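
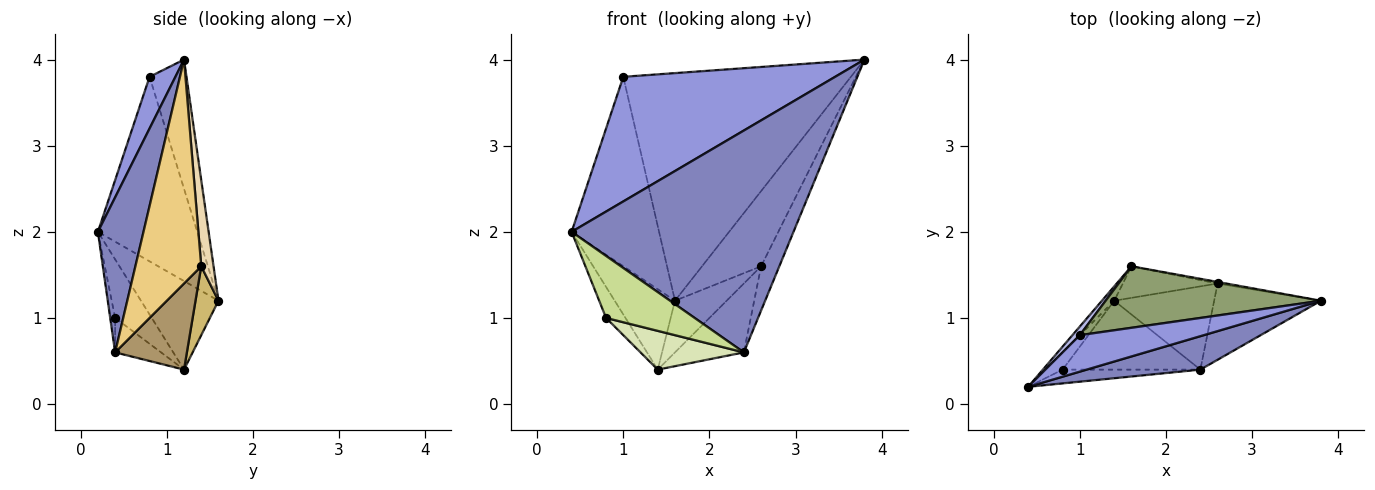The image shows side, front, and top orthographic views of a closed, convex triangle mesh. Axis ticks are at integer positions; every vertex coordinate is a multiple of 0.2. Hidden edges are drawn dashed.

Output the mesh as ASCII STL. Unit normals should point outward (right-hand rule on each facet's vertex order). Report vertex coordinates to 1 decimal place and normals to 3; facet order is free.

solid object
 facet normal -0.785 0.610 -0.109
  outer loop
   vertex 1.4 1.2 0.4
   vertex 0.4 0.2 2.0
   vertex 1.6 1.6 1.2
  endloop
 endfacet
 facet normal 0.199 -0.969 0.146
  outer loop
   vertex 2.4 0.4 0.6
   vertex 3.8 1.2 4.0
   vertex 0.4 0.2 2.0
  endloop
 endfacet
 facet normal 0.116 -0.953 0.279
  outer loop
   vertex 1.0 0.8 3.8
   vertex 0.4 0.2 2.0
   vertex 3.8 1.2 4.0
  endloop
 endfacet
 facet normal -0.750 0.660 0.030
  outer loop
   vertex 1.0 0.8 3.8
   vertex 1.6 1.6 1.2
   vertex 0.4 0.2 2.0
  endloop
 endfacet
 facet normal -0.155 0.954 0.258
  outer loop
   vertex 1.0 0.8 3.8
   vertex 3.8 1.2 4.0
   vertex 1.6 1.6 1.2
  endloop
 endfacet
 facet normal -0.855 0.453 -0.252
  outer loop
   vertex 0.8 0.4 1.0
   vertex 0.4 0.2 2.0
   vertex 1.4 1.2 0.4
  endloop
 endfacet
 facet normal -0.054 -0.975 -0.217
  outer loop
   vertex 0.8 0.4 1.0
   vertex 2.4 0.4 0.6
   vertex 0.4 0.2 2.0
  endloop
 endfacet
 facet normal -0.213 -0.479 -0.852
  outer loop
   vertex 0.8 0.4 1.0
   vertex 1.4 1.2 0.4
   vertex 2.4 0.4 0.6
  endloop
 endfacet
 facet normal 0.553 0.531 -0.642
  outer loop
   vertex 2.6 1.4 1.6
   vertex 2.4 0.4 0.6
   vertex 1.4 1.2 0.4
  endloop
 endfacet
 facet normal 0.355 0.798 -0.488
  outer loop
   vertex 2.6 1.4 1.6
   vertex 1.4 1.2 0.4
   vertex 1.6 1.6 1.2
  endloop
 endfacet
 facet normal 0.876 0.242 -0.418
  outer loop
   vertex 2.6 1.4 1.6
   vertex 3.8 1.2 4.0
   vertex 2.4 0.4 0.6
  endloop
 endfacet
 facet normal 0.204 0.979 -0.020
  outer loop
   vertex 2.6 1.4 1.6
   vertex 1.6 1.6 1.2
   vertex 3.8 1.2 4.0
  endloop
 endfacet
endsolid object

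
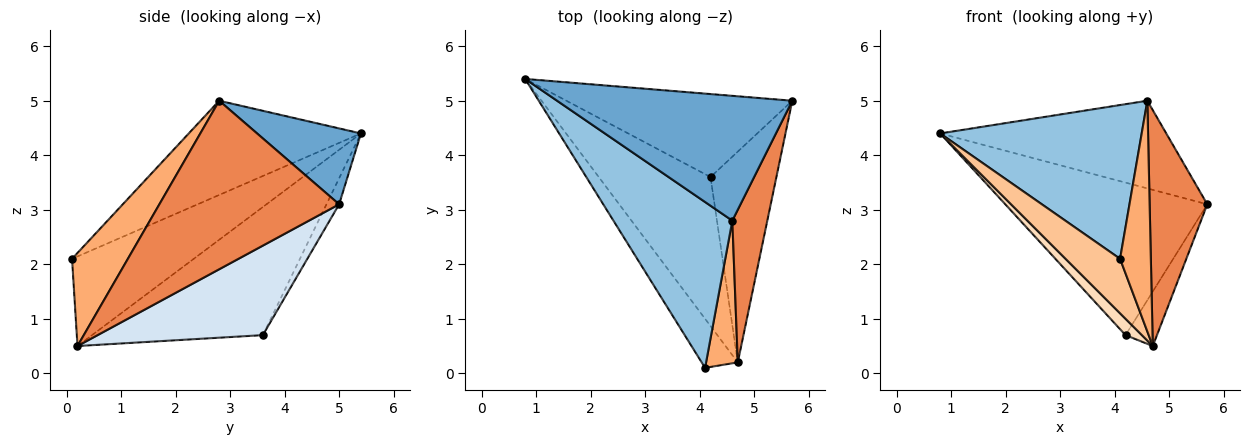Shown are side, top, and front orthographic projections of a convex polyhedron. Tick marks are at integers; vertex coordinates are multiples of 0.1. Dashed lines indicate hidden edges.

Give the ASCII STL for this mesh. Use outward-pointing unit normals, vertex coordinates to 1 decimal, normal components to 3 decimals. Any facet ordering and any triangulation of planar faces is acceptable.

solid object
 facet normal 0.255 0.556 0.791
  outer loop
   vertex 4.6 2.8 5.0
   vertex 5.7 5.0 3.1
   vertex 0.8 5.4 4.4
  endloop
 endfacet
 facet normal -0.502 -0.588 0.634
  outer loop
   vertex 4.6 2.8 5.0
   vertex 0.8 5.4 4.4
   vertex 4.1 0.1 2.1
  endloop
 endfacet
 facet normal -0.055 0.877 -0.477
  outer loop
   vertex 4.2 3.6 0.7
   vertex 0.8 5.4 4.4
   vertex 5.7 5.0 3.1
  endloop
 endfacet
 facet normal 0.796 0.152 -0.586
  outer loop
   vertex 4.7 0.2 0.5
   vertex 4.2 3.6 0.7
   vertex 5.7 5.0 3.1
  endloop
 endfacet
 facet normal 0.934 -0.300 0.194
  outer loop
   vertex 4.7 0.2 0.5
   vertex 5.7 5.0 3.1
   vertex 4.6 2.8 5.0
  endloop
 endfacet
 facet normal 0.839 -0.462 0.286
  outer loop
   vertex 4.7 0.2 0.5
   vertex 4.6 2.8 5.0
   vertex 4.1 0.1 2.1
  endloop
 endfacet
 facet normal -0.857 -0.384 -0.345
  outer loop
   vertex 4.7 0.2 0.5
   vertex 4.1 0.1 2.1
   vertex 0.8 5.4 4.4
  endloop
 endfacet
 facet normal -0.752 -0.072 -0.656
  outer loop
   vertex 4.7 0.2 0.5
   vertex 0.8 5.4 4.4
   vertex 4.2 3.6 0.7
  endloop
 endfacet
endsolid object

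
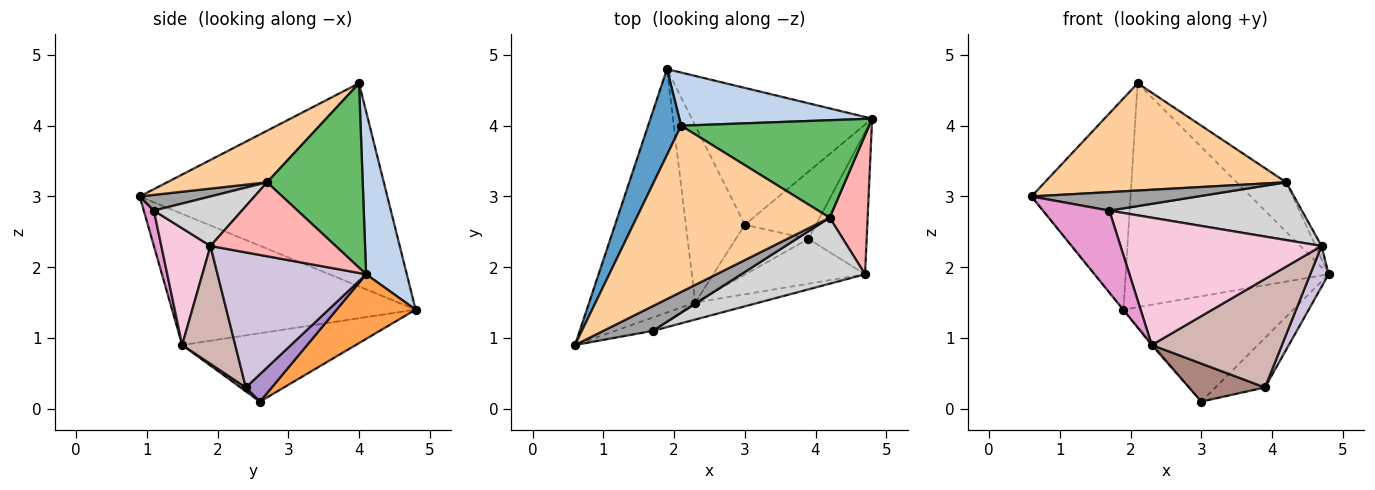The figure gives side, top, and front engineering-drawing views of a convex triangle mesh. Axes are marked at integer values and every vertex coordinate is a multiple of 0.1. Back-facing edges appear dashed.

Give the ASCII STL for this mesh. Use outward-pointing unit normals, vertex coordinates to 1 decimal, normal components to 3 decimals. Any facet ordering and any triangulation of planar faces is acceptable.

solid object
 facet normal -0.918 0.367 0.149
  outer loop
   vertex 2.1 4.0 4.6
   vertex 1.9 4.8 1.4
   vertex 0.6 0.9 3.0
  endloop
 endfacet
 facet normal 0.191 0.955 0.227
  outer loop
   vertex 2.1 4.0 4.6
   vertex 4.8 4.1 1.9
   vertex 1.9 4.8 1.4
  endloop
 endfacet
 facet normal 0.273 0.587 -0.762
  outer loop
   vertex 3.0 2.6 0.1
   vertex 1.9 4.8 1.4
   vertex 4.8 4.1 1.9
  endloop
 endfacet
 facet normal 0.219 -0.529 0.820
  outer loop
   vertex 4.2 2.7 3.2
   vertex 2.1 4.0 4.6
   vertex 0.6 0.9 3.0
  endloop
 endfacet
 facet normal 0.658 0.341 0.671
  outer loop
   vertex 4.2 2.7 3.2
   vertex 4.8 4.1 1.9
   vertex 2.1 4.0 4.6
  endloop
 endfacet
 facet normal -0.777 0.001 -0.629
  outer loop
   vertex 2.3 1.5 0.9
   vertex 0.6 0.9 3.0
   vertex 1.9 4.8 1.4
  endloop
 endfacet
 facet normal -0.757 0.007 -0.653
  outer loop
   vertex 2.3 1.5 0.9
   vertex 1.9 4.8 1.4
   vertex 3.0 2.6 0.1
  endloop
 endfacet
 facet normal 0.889 0.043 0.456
  outer loop
   vertex 4.7 1.9 2.3
   vertex 4.8 4.1 1.9
   vertex 4.2 2.7 3.2
  endloop
 endfacet
 facet normal 0.297 0.566 -0.769
  outer loop
   vertex 3.9 2.4 0.3
   vertex 3.0 2.6 0.1
   vertex 4.8 4.1 1.9
  endloop
 endfacet
 facet normal 0.912 -0.113 -0.393
  outer loop
   vertex 3.9 2.4 0.3
   vertex 4.8 4.1 1.9
   vertex 4.7 1.9 2.3
  endloop
 endfacet
 facet normal 0.042 -0.605 -0.795
  outer loop
   vertex 3.9 2.4 0.3
   vertex 2.3 1.5 0.9
   vertex 3.0 2.6 0.1
  endloop
 endfacet
 facet normal 0.353 -0.865 -0.357
  outer loop
   vertex 3.9 2.4 0.3
   vertex 4.7 1.9 2.3
   vertex 2.3 1.5 0.9
  endloop
 endfacet
 facet normal 0.149 -0.976 -0.159
  outer loop
   vertex 1.7 1.1 2.8
   vertex 0.6 0.9 3.0
   vertex 2.3 1.5 0.9
  endloop
 endfacet
 facet normal 0.235 -0.963 -0.128
  outer loop
   vertex 1.7 1.1 2.8
   vertex 2.3 1.5 0.9
   vertex 4.7 1.9 2.3
  endloop
 endfacet
 facet normal 0.247 -0.579 0.777
  outer loop
   vertex 1.7 1.1 2.8
   vertex 4.2 2.7 3.2
   vertex 0.6 0.9 3.0
  endloop
 endfacet
 facet normal 0.288 -0.631 0.721
  outer loop
   vertex 1.7 1.1 2.8
   vertex 4.7 1.9 2.3
   vertex 4.2 2.7 3.2
  endloop
 endfacet
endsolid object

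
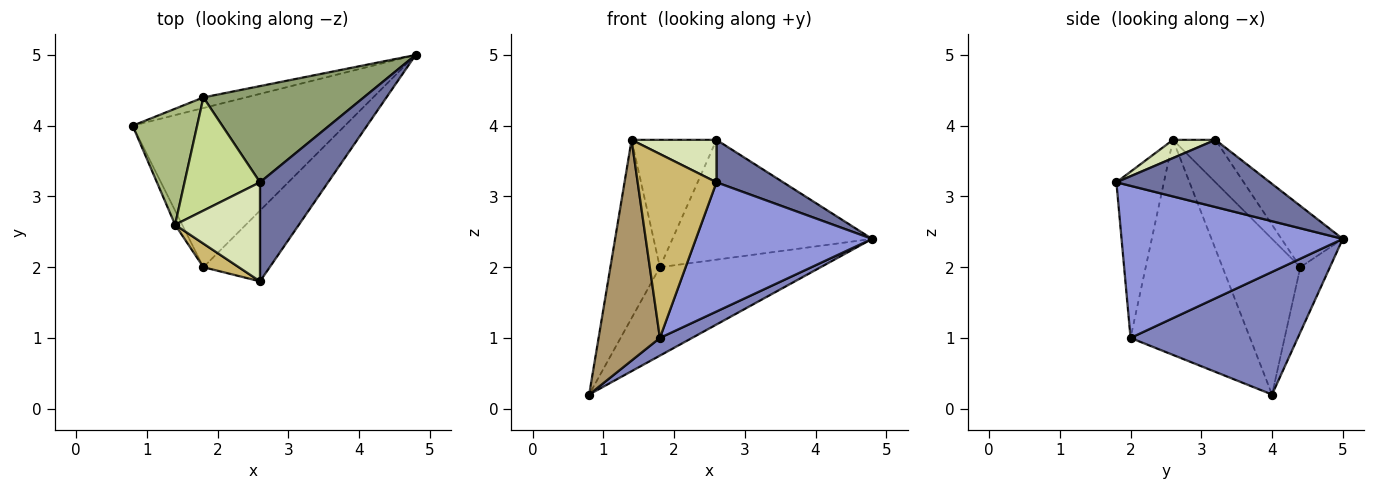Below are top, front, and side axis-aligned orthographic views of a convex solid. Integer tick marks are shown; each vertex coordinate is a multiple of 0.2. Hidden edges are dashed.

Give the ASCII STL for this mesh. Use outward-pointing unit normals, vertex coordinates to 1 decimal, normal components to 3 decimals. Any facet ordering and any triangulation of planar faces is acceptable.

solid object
 facet normal 0.672 -0.292 0.681
  outer loop
   vertex 2.6 3.2 3.8
   vertex 2.6 1.8 3.2
   vertex 4.8 5.0 2.4
  endloop
 endfacet
 facet normal 0.498 -0.096 -0.862
  outer loop
   vertex 1.8 2.0 1.0
   vertex 0.8 4.0 0.2
   vertex 4.8 5.0 2.4
  endloop
 endfacet
 facet normal 0.740 -0.590 -0.323
  outer loop
   vertex 1.8 2.0 1.0
   vertex 4.8 5.0 2.4
   vertex 2.6 1.8 3.2
  endloop
 endfacet
 facet normal -0.180 0.977 -0.117
  outer loop
   vertex 1.8 4.4 2.0
   vertex 4.8 5.0 2.4
   vertex 0.8 4.0 0.2
  endloop
 endfacet
 facet normal -0.233 0.758 0.609
  outer loop
   vertex 1.8 4.4 2.0
   vertex 2.6 3.2 3.8
   vertex 4.8 5.0 2.4
  endloop
 endfacet
 facet normal -0.796 0.507 0.330
  outer loop
   vertex 1.4 2.6 3.8
   vertex 1.8 4.4 2.0
   vertex 0.8 4.0 0.2
  endloop
 endfacet
 facet normal -0.350 0.700 0.622
  outer loop
   vertex 1.4 2.6 3.8
   vertex 2.6 3.2 3.8
   vertex 1.8 4.4 2.0
  endloop
 endfacet
 facet normal 0.193 -0.386 0.902
  outer loop
   vertex 1.4 2.6 3.8
   vertex 2.6 1.8 3.2
   vertex 2.6 3.2 3.8
  endloop
 endfacet
 facet normal -0.889 -0.456 -0.029
  outer loop
   vertex 1.4 2.6 3.8
   vertex 0.8 4.0 0.2
   vertex 1.8 2.0 1.0
  endloop
 endfacet
 facet normal -0.513 -0.851 0.109
  outer loop
   vertex 1.4 2.6 3.8
   vertex 1.8 2.0 1.0
   vertex 2.6 1.8 3.2
  endloop
 endfacet
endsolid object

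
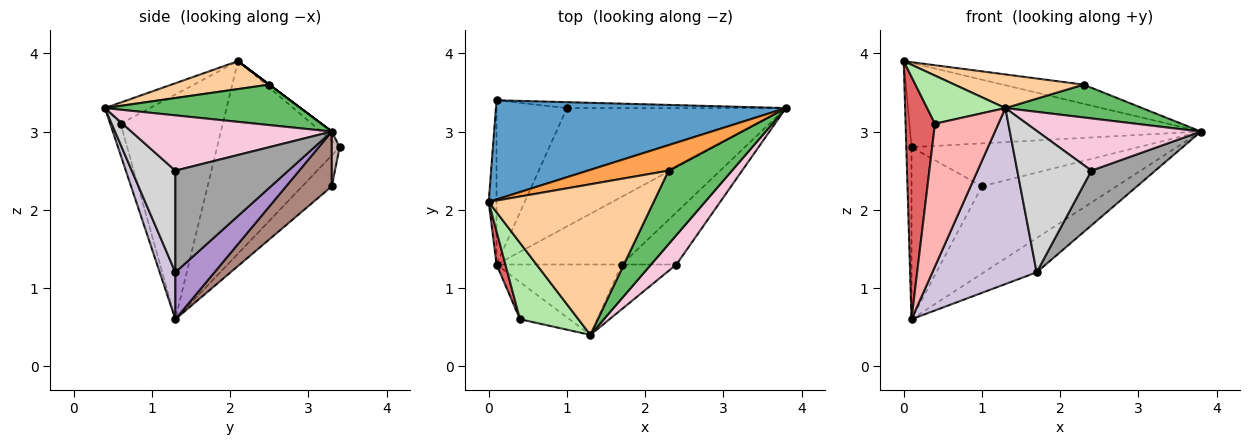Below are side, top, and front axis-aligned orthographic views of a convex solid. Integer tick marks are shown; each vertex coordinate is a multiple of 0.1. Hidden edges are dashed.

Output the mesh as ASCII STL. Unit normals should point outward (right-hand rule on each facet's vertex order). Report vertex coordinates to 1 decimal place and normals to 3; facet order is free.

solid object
 facet normal -0.024 0.647 0.762
  outer loop
   vertex 0.1 3.4 2.8
   vertex 0.0 2.1 3.9
   vertex 3.8 3.3 3.0
  endloop
 endfacet
 facet normal -0.998 0.042 -0.041
  outer loop
   vertex 0.1 3.4 2.8
   vertex 0.1 1.3 0.6
   vertex 0.0 2.1 3.9
  endloop
 endfacet
 facet normal 0.000 0.600 0.800
  outer loop
   vertex 2.3 2.5 3.6
   vertex 3.8 3.3 3.0
   vertex 0.0 2.1 3.9
  endloop
 endfacet
 facet normal 0.163 -0.215 0.963
  outer loop
   vertex 2.3 2.5 3.6
   vertex 0.0 2.1 3.9
   vertex 1.3 0.4 3.3
  endloop
 endfacet
 facet normal 0.504 -0.352 0.789
  outer loop
   vertex 2.3 2.5 3.6
   vertex 1.3 0.4 3.3
   vertex 3.8 3.3 3.0
  endloop
 endfacet
 facet normal -0.293 -0.510 0.809
  outer loop
   vertex 0.4 0.6 3.1
   vertex 1.3 0.4 3.3
   vertex 0.0 2.1 3.9
  endloop
 endfacet
 facet normal -0.960 -0.276 0.038
  outer loop
   vertex 0.4 0.6 3.1
   vertex 0.0 2.1 3.9
   vertex 0.1 1.3 0.6
  endloop
 endfacet
 facet normal -0.157 -0.956 -0.249
  outer loop
   vertex 0.4 0.6 3.1
   vertex 0.1 1.3 0.6
   vertex 1.3 0.4 3.3
  endloop
 endfacet
 facet normal 0.317 0.428 -0.846
  outer loop
   vertex 1.7 1.3 1.2
   vertex 0.1 1.3 0.6
   vertex 3.8 3.3 3.0
  endloop
 endfacet
 facet normal 0.138 -0.920 -0.368
  outer loop
   vertex 1.7 1.3 1.2
   vertex 1.3 0.4 3.3
   vertex 0.1 1.3 0.6
  endloop
 endfacet
 facet normal 0.197 0.582 -0.789
  outer loop
   vertex 1.0 3.3 2.3
   vertex 3.8 3.3 3.0
   vertex 0.1 1.3 0.6
  endloop
 endfacet
 facet normal 0.034 0.990 -0.137
  outer loop
   vertex 1.0 3.3 2.3
   vertex 0.1 3.4 2.8
   vertex 3.8 3.3 3.0
  endloop
 endfacet
 facet normal -0.290 0.692 -0.661
  outer loop
   vertex 1.0 3.3 2.3
   vertex 0.1 1.3 0.6
   vertex 0.1 3.4 2.8
  endloop
 endfacet
 facet normal 0.731 -0.595 0.335
  outer loop
   vertex 2.4 1.3 2.5
   vertex 3.8 3.3 3.0
   vertex 1.3 0.4 3.3
  endloop
 endfacet
 facet normal 0.788 -0.446 -0.424
  outer loop
   vertex 2.4 1.3 2.5
   vertex 1.7 1.3 1.2
   vertex 3.8 3.3 3.0
  endloop
 endfacet
 facet normal 0.489 -0.832 -0.263
  outer loop
   vertex 2.4 1.3 2.5
   vertex 1.3 0.4 3.3
   vertex 1.7 1.3 1.2
  endloop
 endfacet
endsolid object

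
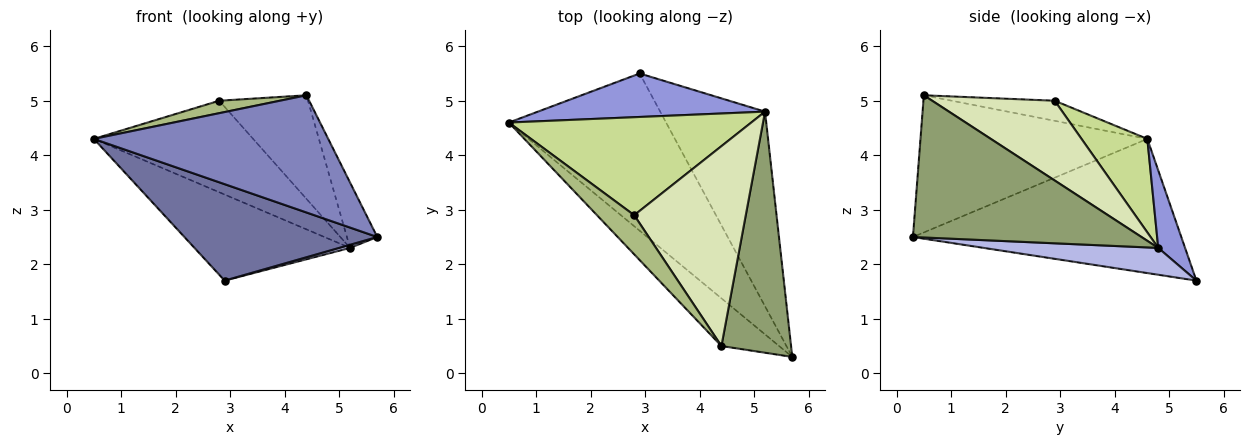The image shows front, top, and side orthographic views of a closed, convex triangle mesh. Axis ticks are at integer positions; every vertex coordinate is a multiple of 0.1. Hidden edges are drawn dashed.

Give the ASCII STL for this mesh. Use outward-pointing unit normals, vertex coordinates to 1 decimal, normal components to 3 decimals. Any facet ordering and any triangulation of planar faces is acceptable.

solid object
 facet normal -0.588 -0.423 -0.689
  outer loop
   vertex 2.9 5.5 1.7
   vertex 5.7 0.3 2.5
   vertex 0.5 4.6 4.3
  endloop
 endfacet
 facet normal -0.667 -0.690 -0.281
  outer loop
   vertex 4.4 0.5 5.1
   vertex 0.5 4.6 4.3
   vertex 5.7 0.3 2.5
  endloop
 endfacet
 facet normal 0.152 0.882 0.446
  outer loop
   vertex 5.2 4.8 2.3
   vertex 2.9 5.5 1.7
   vertex 0.5 4.6 4.3
  endloop
 endfacet
 facet normal 0.248 -0.015 -0.969
  outer loop
   vertex 5.2 4.8 2.3
   vertex 5.7 0.3 2.5
   vertex 2.9 5.5 1.7
  endloop
 endfacet
 facet normal 0.892 0.118 0.437
  outer loop
   vertex 5.2 4.8 2.3
   vertex 4.4 0.5 5.1
   vertex 5.7 0.3 2.5
  endloop
 endfacet
 facet normal -0.457 -0.269 0.848
  outer loop
   vertex 2.8 2.9 5.0
   vertex 0.5 4.6 4.3
   vertex 4.4 0.5 5.1
  endloop
 endfacet
 facet normal 0.271 0.657 0.703
  outer loop
   vertex 2.8 2.9 5.0
   vertex 5.2 4.8 2.3
   vertex 0.5 4.6 4.3
  endloop
 endfacet
 facet normal 0.536 0.388 0.750
  outer loop
   vertex 2.8 2.9 5.0
   vertex 4.4 0.5 5.1
   vertex 5.2 4.8 2.3
  endloop
 endfacet
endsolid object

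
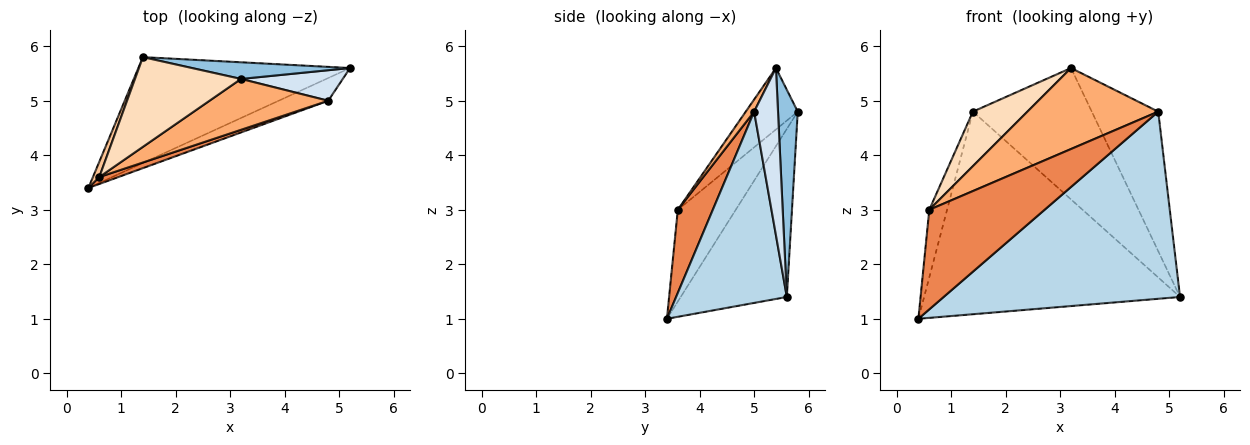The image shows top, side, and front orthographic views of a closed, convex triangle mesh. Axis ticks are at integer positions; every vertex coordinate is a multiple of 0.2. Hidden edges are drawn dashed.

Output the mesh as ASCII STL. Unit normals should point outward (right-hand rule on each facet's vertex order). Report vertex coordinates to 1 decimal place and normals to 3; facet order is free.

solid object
 facet normal -0.345 0.832 -0.435
  outer loop
   vertex 1.4 5.8 4.8
   vertex 5.2 5.6 1.4
   vertex 0.4 3.4 1.0
  endloop
 endfacet
 facet normal 0.162 0.979 0.124
  outer loop
   vertex 3.2 5.4 5.6
   vertex 5.2 5.6 1.4
   vertex 1.4 5.8 4.8
  endloop
 endfacet
 facet normal 0.422 -0.900 -0.109
  outer loop
   vertex 4.8 5.0 4.8
   vertex 0.4 3.4 1.0
   vertex 5.2 5.6 1.4
  endloop
 endfacet
 facet normal 0.331 0.922 0.202
  outer loop
   vertex 4.8 5.0 4.8
   vertex 5.2 5.6 1.4
   vertex 3.2 5.4 5.6
  endloop
 endfacet
 facet normal 0.290 -0.955 0.067
  outer loop
   vertex 0.6 3.6 3.0
   vertex 0.4 3.4 1.0
   vertex 4.8 5.0 4.8
  endloop
 endfacet
 facet normal 0.054 -0.846 0.531
  outer loop
   vertex 0.6 3.6 3.0
   vertex 4.8 5.0 4.8
   vertex 3.2 5.4 5.6
  endloop
 endfacet
 facet normal -0.954 0.293 0.066
  outer loop
   vertex 0.6 3.6 3.0
   vertex 1.4 5.8 4.8
   vertex 0.4 3.4 1.0
  endloop
 endfacet
 facet normal -0.444 -0.465 0.766
  outer loop
   vertex 0.6 3.6 3.0
   vertex 3.2 5.4 5.6
   vertex 1.4 5.8 4.8
  endloop
 endfacet
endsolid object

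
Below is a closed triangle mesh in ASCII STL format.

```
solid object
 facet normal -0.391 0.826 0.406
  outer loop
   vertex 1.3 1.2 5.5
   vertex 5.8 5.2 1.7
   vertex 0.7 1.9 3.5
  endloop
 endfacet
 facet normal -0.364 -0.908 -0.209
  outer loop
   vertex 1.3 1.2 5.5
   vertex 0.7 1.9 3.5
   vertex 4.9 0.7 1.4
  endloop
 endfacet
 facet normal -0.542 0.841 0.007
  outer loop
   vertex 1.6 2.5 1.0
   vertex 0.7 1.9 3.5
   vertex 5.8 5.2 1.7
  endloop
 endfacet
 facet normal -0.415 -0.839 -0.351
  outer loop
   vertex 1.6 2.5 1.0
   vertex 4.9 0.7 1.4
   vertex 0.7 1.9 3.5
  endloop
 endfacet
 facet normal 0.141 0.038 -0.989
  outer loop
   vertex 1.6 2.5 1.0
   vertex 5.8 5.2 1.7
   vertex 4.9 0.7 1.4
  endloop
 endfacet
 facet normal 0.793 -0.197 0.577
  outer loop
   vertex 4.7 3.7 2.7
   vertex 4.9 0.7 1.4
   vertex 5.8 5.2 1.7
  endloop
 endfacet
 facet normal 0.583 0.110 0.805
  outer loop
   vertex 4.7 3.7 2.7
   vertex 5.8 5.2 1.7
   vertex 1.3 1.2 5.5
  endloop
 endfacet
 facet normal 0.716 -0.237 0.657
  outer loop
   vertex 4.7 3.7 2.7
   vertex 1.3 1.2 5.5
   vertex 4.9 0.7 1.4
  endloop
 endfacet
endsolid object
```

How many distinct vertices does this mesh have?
6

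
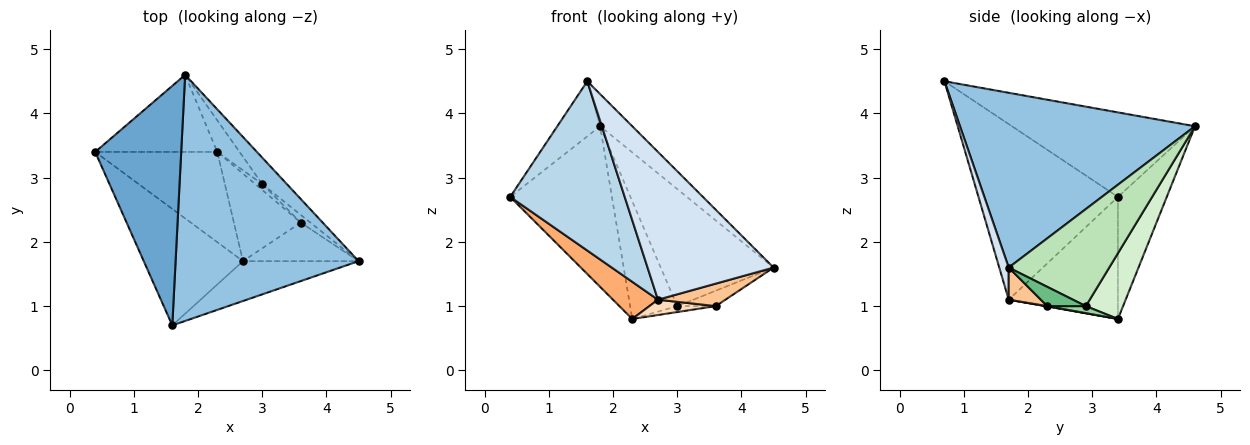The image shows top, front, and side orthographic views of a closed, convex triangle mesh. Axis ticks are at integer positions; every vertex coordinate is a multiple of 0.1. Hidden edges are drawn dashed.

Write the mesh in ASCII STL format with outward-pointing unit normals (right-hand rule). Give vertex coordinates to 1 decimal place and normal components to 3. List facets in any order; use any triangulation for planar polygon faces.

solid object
 facet normal -0.692 0.162 0.704
  outer loop
   vertex 1.8 4.6 3.8
   vertex 0.4 3.4 2.7
   vertex 1.6 0.7 4.5
  endloop
 endfacet
 facet normal 0.688 0.094 0.720
  outer loop
   vertex 1.8 4.6 3.8
   vertex 1.6 0.7 4.5
   vertex 4.5 1.7 1.6
  endloop
 endfacet
 facet normal -0.708 -0.582 -0.400
  outer loop
   vertex 2.7 1.7 1.1
   vertex 1.6 0.7 4.5
   vertex 0.4 3.4 2.7
  endloop
 endfacet
 facet normal 0.072 -0.963 -0.260
  outer loop
   vertex 2.7 1.7 1.1
   vertex 4.5 1.7 1.6
   vertex 1.6 0.7 4.5
  endloop
 endfacet
 facet normal -0.397 0.827 -0.397
  outer loop
   vertex 2.3 3.4 0.8
   vertex 0.4 3.4 2.7
   vertex 1.8 4.6 3.8
  endloop
 endfacet
 facet normal -0.679 -0.280 -0.679
  outer loop
   vertex 2.3 3.4 0.8
   vertex 2.7 1.7 1.1
   vertex 0.4 3.4 2.7
  endloop
 endfacet
 facet normal 0.233 -0.490 -0.840
  outer loop
   vertex 3.6 2.3 1.0
   vertex 4.5 1.7 1.6
   vertex 2.7 1.7 1.1
  endloop
 endfacet
 facet normal 0.006 -0.173 -0.985
  outer loop
   vertex 3.6 2.3 1.0
   vertex 2.7 1.7 1.1
   vertex 2.3 3.4 0.8
  endloop
 endfacet
 facet normal 0.667 0.667 -0.333
  outer loop
   vertex 3.0 2.9 1.0
   vertex 4.5 1.7 1.6
   vertex 3.6 2.3 1.0
  endloop
 endfacet
 facet normal 0.577 0.577 -0.577
  outer loop
   vertex 3.0 2.9 1.0
   vertex 3.6 2.3 1.0
   vertex 2.3 3.4 0.8
  endloop
 endfacet
 facet normal 0.656 0.737 -0.166
  outer loop
   vertex 3.0 2.9 1.0
   vertex 1.8 4.6 3.8
   vertex 4.5 1.7 1.6
  endloop
 endfacet
 facet normal 0.607 0.768 -0.206
  outer loop
   vertex 3.0 2.9 1.0
   vertex 2.3 3.4 0.8
   vertex 1.8 4.6 3.8
  endloop
 endfacet
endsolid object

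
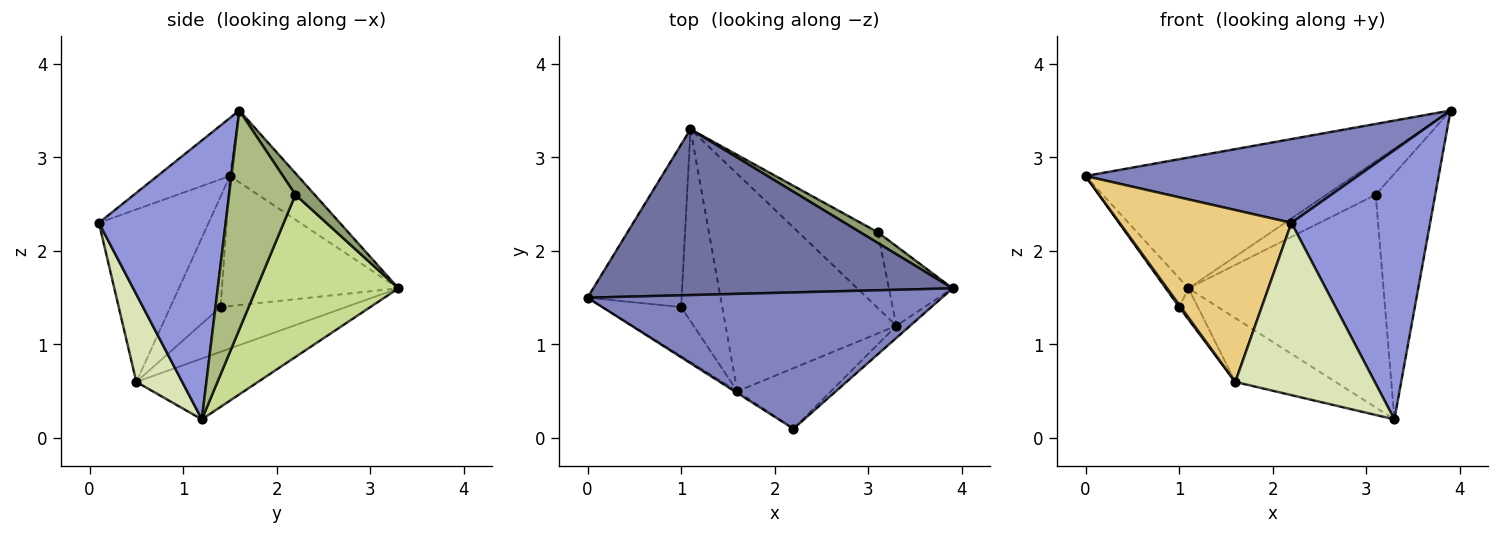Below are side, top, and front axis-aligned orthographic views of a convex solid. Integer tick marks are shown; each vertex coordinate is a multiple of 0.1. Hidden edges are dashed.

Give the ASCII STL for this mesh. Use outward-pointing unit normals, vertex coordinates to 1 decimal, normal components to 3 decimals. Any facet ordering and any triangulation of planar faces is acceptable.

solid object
 facet normal -0.155 0.612 0.776
  outer loop
   vertex 1.1 3.3 1.6
   vertex 0.0 1.5 2.8
   vertex 3.9 1.6 3.5
  endloop
 endfacet
 facet normal -0.138 -0.518 0.844
  outer loop
   vertex 2.2 0.1 2.3
   vertex 3.9 1.6 3.5
   vertex 0.0 1.5 2.8
  endloop
 endfacet
 facet normal 0.674 -0.738 -0.033
  outer loop
   vertex 2.2 0.1 2.3
   vertex 3.3 1.2 0.2
   vertex 3.9 1.6 3.5
  endloop
 endfacet
 facet normal -0.806 0.104 -0.583
  outer loop
   vertex 1.0 1.4 1.4
   vertex 0.0 1.5 2.8
   vertex 1.1 3.3 1.6
  endloop
 endfacet
 facet normal 0.348 0.893 0.286
  outer loop
   vertex 3.1 2.2 2.6
   vertex 1.1 3.3 1.6
   vertex 3.9 1.6 3.5
  endloop
 endfacet
 facet normal 0.727 0.653 -0.211
  outer loop
   vertex 3.1 2.2 2.6
   vertex 3.9 1.6 3.5
   vertex 3.3 1.2 0.2
  endloop
 endfacet
 facet normal 0.566 0.777 -0.277
  outer loop
   vertex 3.1 2.2 2.6
   vertex 3.3 1.2 0.2
   vertex 1.1 3.3 1.6
  endloop
 endfacet
 facet normal 0.296 -0.901 -0.317
  outer loop
   vertex 1.6 0.5 0.6
   vertex 3.3 1.2 0.2
   vertex 2.2 0.1 2.3
  endloop
 endfacet
 facet normal -0.323 0.267 -0.908
  outer loop
   vertex 1.6 0.5 0.6
   vertex 1.1 3.3 1.6
   vertex 3.3 1.2 0.2
  endloop
 endfacet
 facet normal -0.732 0.109 -0.672
  outer loop
   vertex 1.6 0.5 0.6
   vertex 1.0 1.4 1.4
   vertex 1.1 3.3 1.6
  endloop
 endfacet
 facet normal -0.538 -0.843 -0.008
  outer loop
   vertex 1.6 0.5 0.6
   vertex 2.2 0.1 2.3
   vertex 0.0 1.5 2.8
  endloop
 endfacet
 facet normal -0.814 -0.028 -0.580
  outer loop
   vertex 1.6 0.5 0.6
   vertex 0.0 1.5 2.8
   vertex 1.0 1.4 1.4
  endloop
 endfacet
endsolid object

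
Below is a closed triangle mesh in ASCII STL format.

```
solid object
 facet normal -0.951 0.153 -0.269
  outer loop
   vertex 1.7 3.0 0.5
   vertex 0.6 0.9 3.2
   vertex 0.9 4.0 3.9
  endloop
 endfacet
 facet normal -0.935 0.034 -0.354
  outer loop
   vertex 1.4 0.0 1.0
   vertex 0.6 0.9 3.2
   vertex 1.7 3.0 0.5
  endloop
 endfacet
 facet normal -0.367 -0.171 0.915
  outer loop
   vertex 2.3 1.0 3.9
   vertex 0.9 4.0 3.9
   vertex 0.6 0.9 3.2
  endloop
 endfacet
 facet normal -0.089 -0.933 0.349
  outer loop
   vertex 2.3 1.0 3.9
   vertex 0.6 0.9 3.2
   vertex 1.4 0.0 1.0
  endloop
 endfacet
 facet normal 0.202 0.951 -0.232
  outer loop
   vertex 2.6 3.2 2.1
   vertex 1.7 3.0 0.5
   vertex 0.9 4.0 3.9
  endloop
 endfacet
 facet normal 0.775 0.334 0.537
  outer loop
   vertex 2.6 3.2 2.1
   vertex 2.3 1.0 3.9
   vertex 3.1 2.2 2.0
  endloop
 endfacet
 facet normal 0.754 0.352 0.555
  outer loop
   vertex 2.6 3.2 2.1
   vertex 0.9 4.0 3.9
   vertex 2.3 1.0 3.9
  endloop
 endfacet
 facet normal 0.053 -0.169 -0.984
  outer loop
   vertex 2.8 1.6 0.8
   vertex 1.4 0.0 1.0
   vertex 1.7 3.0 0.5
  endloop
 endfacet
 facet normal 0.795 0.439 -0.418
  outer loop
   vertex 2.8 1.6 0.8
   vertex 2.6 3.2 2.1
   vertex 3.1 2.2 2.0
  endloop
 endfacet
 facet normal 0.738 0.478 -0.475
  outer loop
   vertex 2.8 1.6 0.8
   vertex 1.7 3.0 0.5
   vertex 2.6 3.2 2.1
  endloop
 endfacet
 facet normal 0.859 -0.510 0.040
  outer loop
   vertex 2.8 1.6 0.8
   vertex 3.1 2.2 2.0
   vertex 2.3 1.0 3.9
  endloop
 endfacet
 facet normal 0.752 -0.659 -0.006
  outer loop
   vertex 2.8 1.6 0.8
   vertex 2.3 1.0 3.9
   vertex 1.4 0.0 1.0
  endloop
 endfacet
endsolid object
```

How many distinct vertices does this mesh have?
8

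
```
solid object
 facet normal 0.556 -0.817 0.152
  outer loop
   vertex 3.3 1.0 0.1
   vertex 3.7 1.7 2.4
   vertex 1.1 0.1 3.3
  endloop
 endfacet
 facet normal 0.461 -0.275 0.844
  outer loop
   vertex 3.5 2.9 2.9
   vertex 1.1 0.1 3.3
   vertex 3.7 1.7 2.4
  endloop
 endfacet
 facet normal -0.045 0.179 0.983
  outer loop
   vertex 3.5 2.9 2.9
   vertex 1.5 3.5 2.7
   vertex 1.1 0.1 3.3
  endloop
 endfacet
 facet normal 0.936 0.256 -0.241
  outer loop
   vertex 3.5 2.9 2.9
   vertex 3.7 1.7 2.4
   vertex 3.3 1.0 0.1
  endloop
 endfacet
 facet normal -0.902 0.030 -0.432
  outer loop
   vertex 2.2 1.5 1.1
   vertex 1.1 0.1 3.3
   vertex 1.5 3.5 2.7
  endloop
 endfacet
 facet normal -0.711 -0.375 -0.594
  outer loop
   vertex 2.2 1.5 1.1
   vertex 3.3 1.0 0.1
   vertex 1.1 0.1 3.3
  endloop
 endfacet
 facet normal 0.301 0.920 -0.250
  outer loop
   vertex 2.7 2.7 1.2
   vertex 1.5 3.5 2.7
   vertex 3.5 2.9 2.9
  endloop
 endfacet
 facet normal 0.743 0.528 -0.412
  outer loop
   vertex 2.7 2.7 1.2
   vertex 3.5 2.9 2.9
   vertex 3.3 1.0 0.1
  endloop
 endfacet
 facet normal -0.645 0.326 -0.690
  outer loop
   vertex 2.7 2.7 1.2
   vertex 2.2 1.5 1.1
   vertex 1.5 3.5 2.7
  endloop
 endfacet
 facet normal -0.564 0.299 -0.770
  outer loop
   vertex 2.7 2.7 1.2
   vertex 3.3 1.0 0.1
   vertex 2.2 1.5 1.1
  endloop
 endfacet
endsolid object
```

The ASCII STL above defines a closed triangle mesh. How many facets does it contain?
10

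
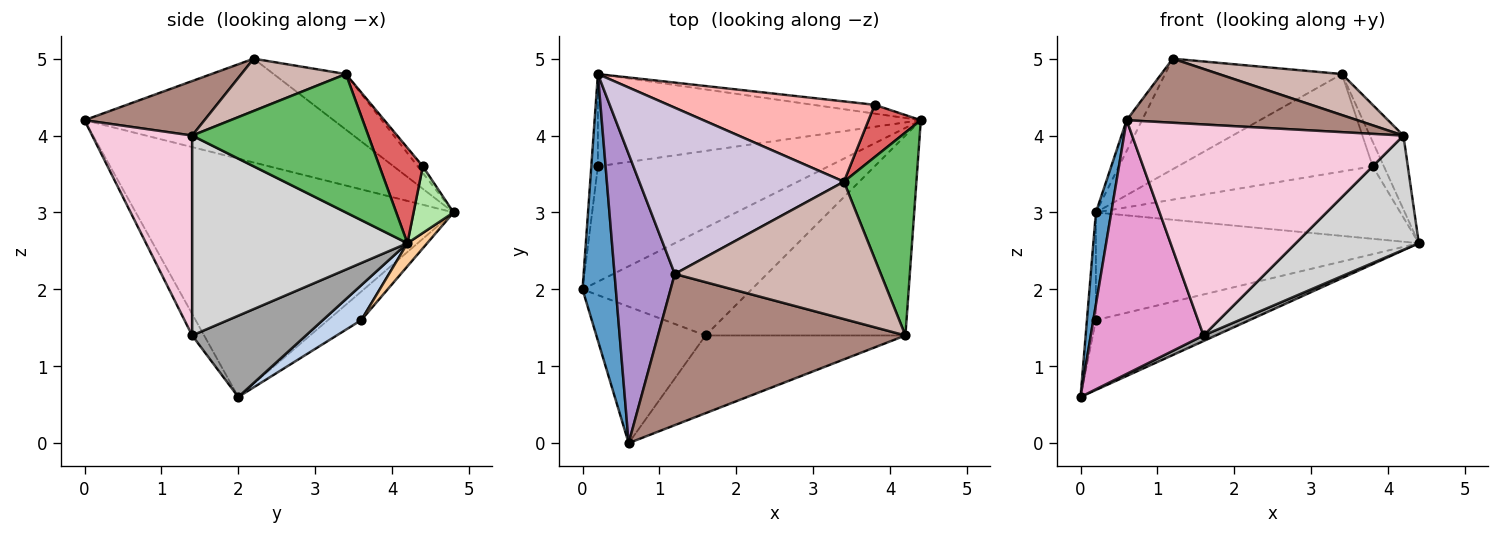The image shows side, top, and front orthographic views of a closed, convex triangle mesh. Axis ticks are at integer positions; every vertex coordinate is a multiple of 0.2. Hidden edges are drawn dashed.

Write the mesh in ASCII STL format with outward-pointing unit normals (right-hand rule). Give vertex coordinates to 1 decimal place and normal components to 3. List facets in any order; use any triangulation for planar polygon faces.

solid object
 facet normal -0.989 -0.048 0.138
  outer loop
   vertex 0.6 0.0 4.2
   vertex 0.2 4.8 3.0
   vertex 0.0 2.0 0.6
  endloop
 endfacet
 facet normal 0.129 0.514 -0.848
  outer loop
   vertex 0.2 3.6 1.6
   vertex 4.4 4.2 2.6
   vertex 0.0 2.0 0.6
  endloop
 endfacet
 facet normal -0.942 0.254 -0.217
  outer loop
   vertex 0.2 3.6 1.6
   vertex 0.0 2.0 0.6
   vertex 0.2 4.8 3.0
  endloop
 endfacet
 facet normal 0.046 0.758 -0.650
  outer loop
   vertex 0.2 3.6 1.6
   vertex 0.2 4.8 3.0
   vertex 4.4 4.2 2.6
  endloop
 endfacet
 facet normal 0.873 0.166 0.458
  outer loop
   vertex 4.2 1.4 4.0
   vertex 4.4 4.2 2.6
   vertex 3.4 3.4 4.8
  endloop
 endfacet
 facet normal 0.129 0.984 -0.119
  outer loop
   vertex 3.8 4.4 3.6
   vertex 4.4 4.2 2.6
   vertex 0.2 4.8 3.0
  endloop
 endfacet
 facet normal 0.855 0.221 0.469
  outer loop
   vertex 3.8 4.4 3.6
   vertex 3.4 3.4 4.8
   vertex 4.4 4.2 2.6
  endloop
 endfacet
 facet normal -0.020 0.771 0.636
  outer loop
   vertex 3.8 4.4 3.6
   vertex 0.2 4.8 3.0
   vertex 3.4 3.4 4.8
  endloop
 endfacet
 facet normal -0.864 0.053 0.501
  outer loop
   vertex 1.2 2.2 5.0
   vertex 0.2 4.8 3.0
   vertex 0.6 0.0 4.2
  endloop
 endfacet
 facet normal -0.221 0.540 0.812
  outer loop
   vertex 1.2 2.2 5.0
   vertex 3.4 3.4 4.8
   vertex 0.2 4.8 3.0
  endloop
 endfacet
 facet normal 0.199 -0.382 0.902
  outer loop
   vertex 1.2 2.2 5.0
   vertex 0.6 0.0 4.2
   vertex 4.2 1.4 4.0
  endloop
 endfacet
 facet normal 0.236 -0.278 0.931
  outer loop
   vertex 1.2 2.2 5.0
   vertex 4.2 1.4 4.0
   vertex 3.4 3.4 4.8
  endloop
 endfacet
 facet normal -0.093 -0.877 -0.472
  outer loop
   vertex 1.6 1.4 1.4
   vertex 0.6 0.0 4.2
   vertex 0.0 2.0 0.6
  endloop
 endfacet
 facet normal 0.327 -0.887 -0.327
  outer loop
   vertex 1.6 1.4 1.4
   vertex 4.2 1.4 4.0
   vertex 0.6 0.0 4.2
  endloop
 endfacet
 facet normal 0.433 -0.047 -0.900
  outer loop
   vertex 1.6 1.4 1.4
   vertex 0.0 2.0 0.6
   vertex 4.4 4.2 2.6
  endloop
 endfacet
 facet normal 0.656 -0.375 -0.656
  outer loop
   vertex 1.6 1.4 1.4
   vertex 4.4 4.2 2.6
   vertex 4.2 1.4 4.0
  endloop
 endfacet
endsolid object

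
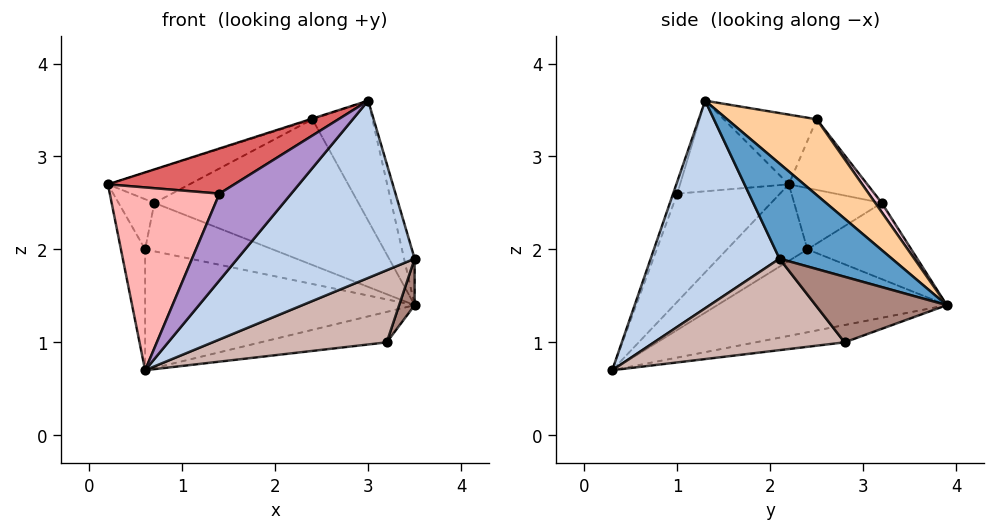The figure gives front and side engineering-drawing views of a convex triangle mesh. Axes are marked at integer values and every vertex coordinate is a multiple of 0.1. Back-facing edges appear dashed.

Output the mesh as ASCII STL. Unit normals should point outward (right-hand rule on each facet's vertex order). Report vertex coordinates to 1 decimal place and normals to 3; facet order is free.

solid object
 facet normal 0.944 0.089 0.319
  outer loop
   vertex 3.5 2.1 1.9
   vertex 3.5 3.9 1.4
   vertex 3.0 1.3 3.6
  endloop
 endfacet
 facet normal 0.576 -0.792 -0.203
  outer loop
   vertex 3.5 2.1 1.9
   vertex 3.0 1.3 3.6
   vertex 0.6 0.3 0.7
  endloop
 endfacet
 facet normal -0.304 0.007 0.953
  outer loop
   vertex 2.4 2.5 3.4
   vertex 0.2 2.2 2.7
   vertex 3.0 1.3 3.6
  endloop
 endfacet
 facet normal 0.634 0.425 0.646
  outer loop
   vertex 2.4 2.5 3.4
   vertex 3.0 1.3 3.6
   vertex 3.5 3.9 1.4
  endloop
 endfacet
 facet normal -0.868 0.261 -0.422
  outer loop
   vertex 0.6 2.4 2.0
   vertex 0.6 0.3 0.7
   vertex 0.2 2.2 2.7
  endloop
 endfacet
 facet normal -0.409 0.480 -0.776
  outer loop
   vertex 0.6 2.4 2.0
   vertex 3.5 3.9 1.4
   vertex 0.6 0.3 0.7
  endloop
 endfacet
 facet normal -0.403 -0.469 0.786
  outer loop
   vertex 1.4 1.0 2.6
   vertex 3.0 1.3 3.6
   vertex 0.2 2.2 2.7
  endloop
 endfacet
 facet normal -0.597 -0.638 0.486
  outer loop
   vertex 1.4 1.0 2.6
   vertex 0.2 2.2 2.7
   vertex 0.6 0.3 0.7
  endloop
 endfacet
 facet normal -0.054 -0.929 0.365
  outer loop
   vertex 1.4 1.0 2.6
   vertex 0.6 0.3 0.7
   vertex 3.0 1.3 3.6
  endloop
 endfacet
 facet normal -0.278 0.394 -0.876
  outer loop
   vertex 3.2 2.8 1.0
   vertex 0.6 0.3 0.7
   vertex 3.5 3.9 1.4
  endloop
 endfacet
 facet normal 0.915 -0.108 -0.389
  outer loop
   vertex 3.2 2.8 1.0
   vertex 3.5 3.9 1.4
   vertex 3.5 2.1 1.9
  endloop
 endfacet
 facet normal 0.584 -0.535 -0.611
  outer loop
   vertex 3.2 2.8 1.0
   vertex 3.5 2.1 1.9
   vertex 0.6 0.3 0.7
  endloop
 endfacet
 facet normal -0.327 0.340 0.882
  outer loop
   vertex 0.7 3.2 2.5
   vertex 0.2 2.2 2.7
   vertex 2.4 2.5 3.4
  endloop
 endfacet
 facet normal 0.026 0.812 0.583
  outer loop
   vertex 0.7 3.2 2.5
   vertex 2.4 2.5 3.4
   vertex 3.5 3.9 1.4
  endloop
 endfacet
 facet normal -0.853 0.349 -0.388
  outer loop
   vertex 0.7 3.2 2.5
   vertex 0.6 2.4 2.0
   vertex 0.2 2.2 2.7
  endloop
 endfacet
 facet normal -0.422 0.518 -0.744
  outer loop
   vertex 0.7 3.2 2.5
   vertex 3.5 3.9 1.4
   vertex 0.6 2.4 2.0
  endloop
 endfacet
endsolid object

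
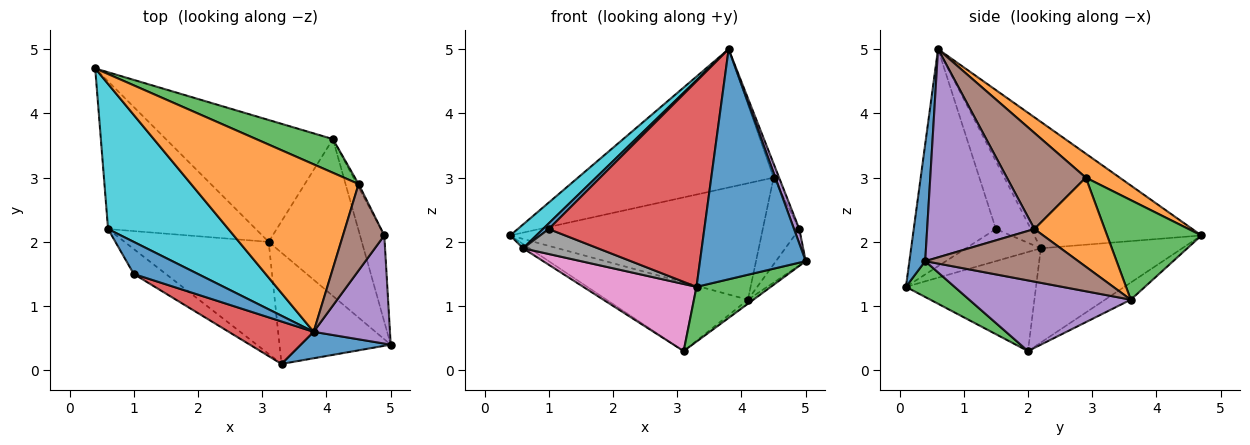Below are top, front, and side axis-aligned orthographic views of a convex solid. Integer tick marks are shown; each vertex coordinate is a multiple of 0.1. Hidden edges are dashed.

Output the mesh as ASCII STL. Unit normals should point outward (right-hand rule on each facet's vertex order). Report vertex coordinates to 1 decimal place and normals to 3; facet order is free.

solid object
 facet normal 0.147 -0.983 0.113
  outer loop
   vertex 3.8 0.6 5.0
   vertex 3.3 0.1 1.3
   vertex 5.0 0.4 1.7
  endloop
 endfacet
 facet normal 0.110 0.633 0.766
  outer loop
   vertex 4.5 2.9 3.0
   vertex 0.4 4.7 2.1
   vertex 3.8 0.6 5.0
  endloop
 endfacet
 facet normal 0.278 -0.424 -0.862
  outer loop
   vertex 3.1 2.0 0.3
   vertex 5.0 0.4 1.7
   vertex 3.3 0.1 1.3
  endloop
 endfacet
 facet normal -0.459 -0.870 0.180
  outer loop
   vertex 1.0 1.5 2.2
   vertex 3.3 0.1 1.3
   vertex 3.8 0.6 5.0
  endloop
 endfacet
 facet normal 0.938 -0.046 0.344
  outer loop
   vertex 4.9 2.1 2.2
   vertex 3.8 0.6 5.0
   vertex 5.0 0.4 1.7
  endloop
 endfacet
 facet normal 0.917 0.064 0.394
  outer loop
   vertex 4.9 2.1 2.2
   vertex 4.5 2.9 3.0
   vertex 3.8 0.6 5.0
  endloop
 endfacet
 facet normal -0.508 -0.442 -0.739
  outer loop
   vertex 0.6 2.2 1.9
   vertex 3.1 2.0 0.3
   vertex 3.3 0.1 1.3
  endloop
 endfacet
 facet normal -0.577 -0.577 -0.577
  outer loop
   vertex 0.6 2.2 1.9
   vertex 3.3 0.1 1.3
   vertex 1.0 1.5 2.2
  endloop
 endfacet
 facet normal -0.538 0.024 -0.843
  outer loop
   vertex 0.6 2.2 1.9
   vertex 0.4 4.7 2.1
   vertex 3.1 2.0 0.3
  endloop
 endfacet
 facet normal -0.720 -0.112 0.685
  outer loop
   vertex 0.6 2.2 1.9
   vertex 3.8 0.6 5.0
   vertex 0.4 4.7 2.1
  endloop
 endfacet
 facet normal -0.721 -0.119 0.683
  outer loop
   vertex 0.6 2.2 1.9
   vertex 1.0 1.5 2.2
   vertex 3.8 0.6 5.0
  endloop
 endfacet
 facet normal 0.887 0.461 -0.017
  outer loop
   vertex 4.1 3.6 1.1
   vertex 4.5 2.9 3.0
   vertex 4.9 2.1 2.2
  endloop
 endfacet
 facet normal 0.339 0.904 0.261
  outer loop
   vertex 4.1 3.6 1.1
   vertex 0.4 4.7 2.1
   vertex 4.5 2.9 3.0
  endloop
 endfacet
 facet normal -0.089 0.489 -0.868
  outer loop
   vertex 4.1 3.6 1.1
   vertex 3.1 2.0 0.3
   vertex 0.4 4.7 2.1
  endloop
 endfacet
 facet normal 0.604 0.021 -0.797
  outer loop
   vertex 4.1 3.6 1.1
   vertex 5.0 0.4 1.7
   vertex 3.1 2.0 0.3
  endloop
 endfacet
 facet normal 0.894 0.174 -0.413
  outer loop
   vertex 4.1 3.6 1.1
   vertex 4.9 2.1 2.2
   vertex 5.0 0.4 1.7
  endloop
 endfacet
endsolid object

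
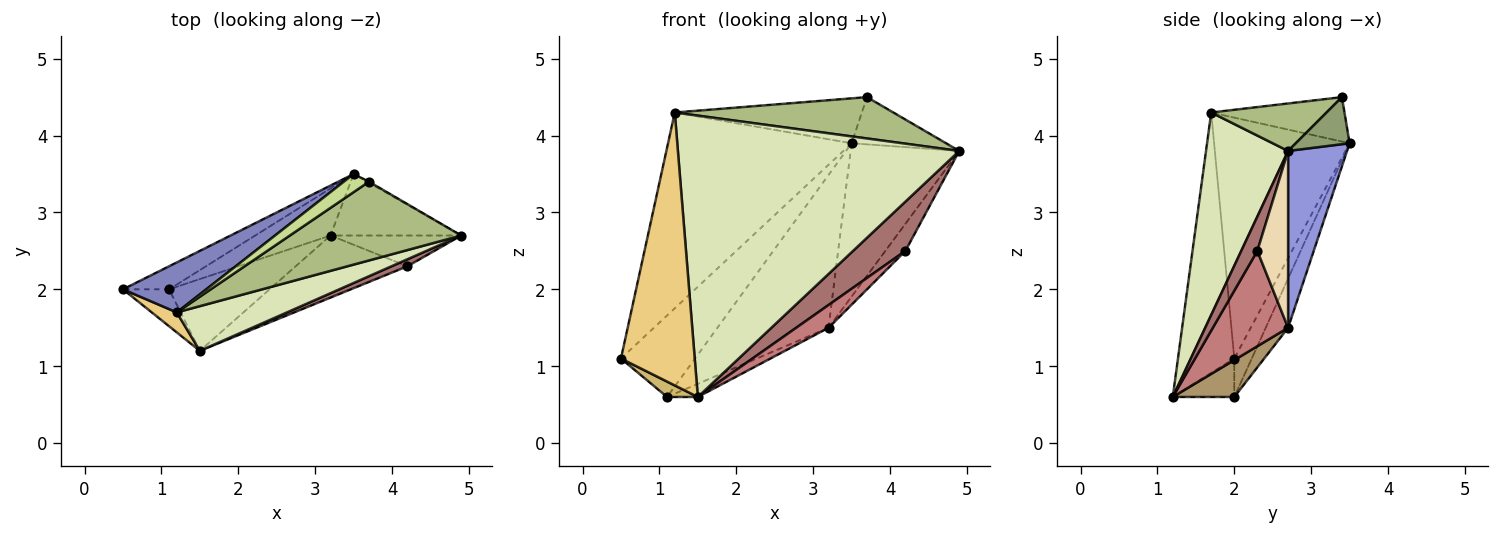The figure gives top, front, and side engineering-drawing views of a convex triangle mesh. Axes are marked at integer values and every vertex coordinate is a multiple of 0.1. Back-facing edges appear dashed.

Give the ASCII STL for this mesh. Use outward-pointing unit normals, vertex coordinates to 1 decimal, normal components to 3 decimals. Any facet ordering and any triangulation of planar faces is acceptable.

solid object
 facet normal -0.221 0.938 -0.266
  outer loop
   vertex 1.1 2.0 0.6
   vertex 0.5 2.0 1.1
   vertex 3.5 3.5 3.9
  endloop
 endfacet
 facet normal -0.582 0.788 0.201
  outer loop
   vertex 1.2 1.7 4.3
   vertex 3.5 3.5 3.9
   vertex 0.5 2.0 1.1
  endloop
 endfacet
 facet normal 0.450 0.829 -0.333
  outer loop
   vertex 3.2 2.7 1.5
   vertex 3.5 3.5 3.9
   vertex 4.9 2.7 3.8
  endloop
 endfacet
 facet normal -0.189 0.938 -0.289
  outer loop
   vertex 3.2 2.7 1.5
   vertex 1.1 2.0 0.6
   vertex 3.5 3.5 3.9
  endloop
 endfacet
 facet normal 0.495 0.869 -0.020
  outer loop
   vertex 3.7 3.4 4.5
   vertex 4.9 2.7 3.8
   vertex 3.5 3.5 3.9
  endloop
 endfacet
 facet normal 0.238 -0.451 0.860
  outer loop
   vertex 3.7 3.4 4.5
   vertex 1.2 1.7 4.3
   vertex 4.9 2.7 3.8
  endloop
 endfacet
 facet normal -0.551 0.774 0.313
  outer loop
   vertex 3.7 3.4 4.5
   vertex 3.5 3.5 3.9
   vertex 1.2 1.7 4.3
  endloop
 endfacet
 facet normal 0.277 -0.949 0.151
  outer loop
   vertex 1.5 1.2 0.6
   vertex 4.9 2.7 3.8
   vertex 1.2 1.7 4.3
  endloop
 endfacet
 facet normal 0.340 0.170 -0.925
  outer loop
   vertex 1.5 1.2 0.6
   vertex 1.1 2.0 0.6
   vertex 3.2 2.7 1.5
  endloop
 endfacet
 facet normal -0.610 -0.305 -0.732
  outer loop
   vertex 1.5 1.2 0.6
   vertex 0.5 2.0 1.1
   vertex 1.1 2.0 0.6
  endloop
 endfacet
 facet normal -0.606 -0.794 0.058
  outer loop
   vertex 1.5 1.2 0.6
   vertex 1.2 1.7 4.3
   vertex 0.5 2.0 1.1
  endloop
 endfacet
 facet normal 0.712 0.464 -0.526
  outer loop
   vertex 4.2 2.3 2.5
   vertex 3.2 2.7 1.5
   vertex 4.9 2.7 3.8
  endloop
 endfacet
 facet normal 0.291 -0.947 0.135
  outer loop
   vertex 4.2 2.3 2.5
   vertex 4.9 2.7 3.8
   vertex 1.5 1.2 0.6
  endloop
 endfacet
 facet normal 0.625 -0.269 -0.733
  outer loop
   vertex 4.2 2.3 2.5
   vertex 1.5 1.2 0.6
   vertex 3.2 2.7 1.5
  endloop
 endfacet
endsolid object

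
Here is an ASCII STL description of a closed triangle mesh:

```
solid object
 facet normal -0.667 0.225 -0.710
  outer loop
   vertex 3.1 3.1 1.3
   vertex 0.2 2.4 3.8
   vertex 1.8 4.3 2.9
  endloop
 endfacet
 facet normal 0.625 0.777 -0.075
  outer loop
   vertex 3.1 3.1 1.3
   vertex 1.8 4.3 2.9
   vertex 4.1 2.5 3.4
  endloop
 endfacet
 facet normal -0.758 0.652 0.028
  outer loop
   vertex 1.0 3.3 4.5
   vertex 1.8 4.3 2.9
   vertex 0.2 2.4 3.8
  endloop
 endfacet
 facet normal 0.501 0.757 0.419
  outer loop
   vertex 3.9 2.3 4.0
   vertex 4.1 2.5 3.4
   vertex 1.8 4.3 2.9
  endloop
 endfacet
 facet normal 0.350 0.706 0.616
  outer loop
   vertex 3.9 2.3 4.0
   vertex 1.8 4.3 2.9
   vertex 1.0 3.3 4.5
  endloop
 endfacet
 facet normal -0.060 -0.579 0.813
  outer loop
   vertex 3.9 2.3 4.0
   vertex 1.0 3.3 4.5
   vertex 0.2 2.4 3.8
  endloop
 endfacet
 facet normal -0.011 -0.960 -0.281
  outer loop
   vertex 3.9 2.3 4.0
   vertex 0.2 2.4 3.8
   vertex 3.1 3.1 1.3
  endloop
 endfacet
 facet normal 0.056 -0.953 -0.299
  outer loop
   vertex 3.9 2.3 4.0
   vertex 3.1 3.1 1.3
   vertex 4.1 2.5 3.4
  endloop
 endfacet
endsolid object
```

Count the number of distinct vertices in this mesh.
6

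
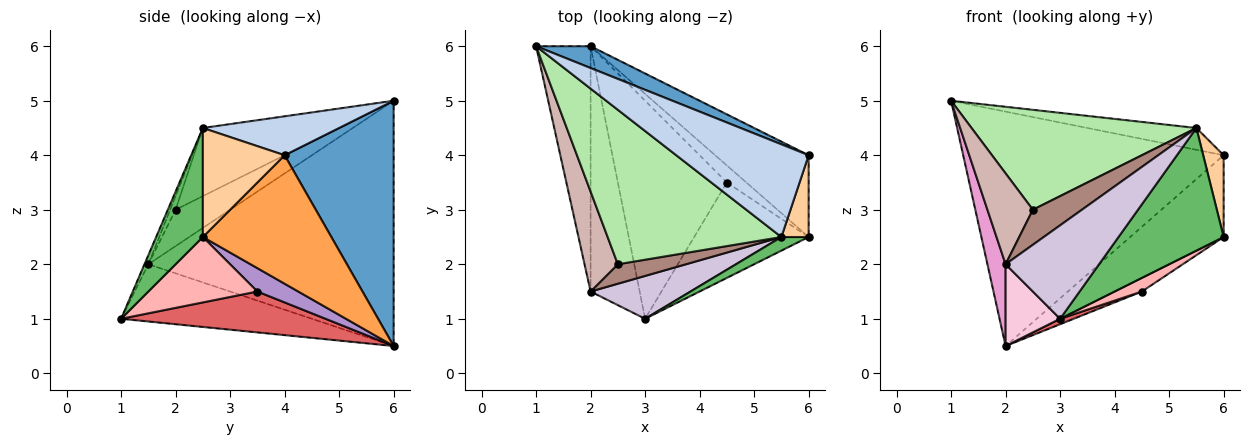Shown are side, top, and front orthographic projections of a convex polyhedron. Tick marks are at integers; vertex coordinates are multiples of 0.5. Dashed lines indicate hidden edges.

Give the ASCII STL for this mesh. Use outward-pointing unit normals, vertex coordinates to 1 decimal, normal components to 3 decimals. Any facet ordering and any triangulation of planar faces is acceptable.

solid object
 facet normal 0.385 0.919 0.085
  outer loop
   vertex 2.0 6.0 0.5
   vertex 1.0 6.0 5.0
   vertex 6.0 4.0 4.0
  endloop
 endfacet
 facet normal 0.275 0.220 0.936
  outer loop
   vertex 5.5 2.5 4.5
   vertex 6.0 4.0 4.0
   vertex 1.0 6.0 5.0
  endloop
 endfacet
 facet normal 0.697 0.507 -0.507
  outer loop
   vertex 6.0 2.5 2.5
   vertex 2.0 6.0 0.5
   vertex 6.0 4.0 4.0
  endloop
 endfacet
 facet normal 0.943 -0.236 0.236
  outer loop
   vertex 6.0 2.5 2.5
   vertex 6.0 4.0 4.0
   vertex 5.5 2.5 4.5
  endloop
 endfacet
 facet normal 0.404 -0.909 0.101
  outer loop
   vertex 6.0 2.5 2.5
   vertex 5.5 2.5 4.5
   vertex 3.0 1.0 1.0
  endloop
 endfacet
 facet normal -0.313 -0.516 0.797
  outer loop
   vertex 2.5 2.0 3.0
   vertex 5.5 2.5 4.5
   vertex 1.0 6.0 5.0
  endloop
 endfacet
 facet normal 0.351 -0.023 -0.936
  outer loop
   vertex 4.5 3.5 1.5
   vertex 3.0 1.0 1.0
   vertex 2.0 6.0 0.5
  endloop
 endfacet
 facet normal 0.492 -0.123 -0.862
  outer loop
   vertex 4.5 3.5 1.5
   vertex 6.0 2.5 2.5
   vertex 3.0 1.0 1.0
  endloop
 endfacet
 facet normal 0.684 0.456 -0.570
  outer loop
   vertex 4.5 3.5 1.5
   vertex 2.0 6.0 0.5
   vertex 6.0 2.5 2.5
  endloop
 endfacet
 facet normal -0.038 -0.908 0.416
  outer loop
   vertex 2.0 1.5 2.0
   vertex 3.0 1.0 1.0
   vertex 5.5 2.5 4.5
  endloop
 endfacet
 facet normal -0.097 -0.870 0.483
  outer loop
   vertex 2.0 1.5 2.0
   vertex 5.5 2.5 4.5
   vertex 2.5 2.0 3.0
  endloop
 endfacet
 facet normal -0.628 -0.523 0.576
  outer loop
   vertex 2.0 1.5 2.0
   vertex 2.5 2.0 3.0
   vertex 1.0 6.0 5.0
  endloop
 endfacet
 facet normal -0.974 -0.072 -0.216
  outer loop
   vertex 2.0 1.5 2.0
   vertex 1.0 6.0 5.0
   vertex 2.0 6.0 0.5
  endloop
 endfacet
 facet normal -0.742 -0.212 -0.636
  outer loop
   vertex 2.0 1.5 2.0
   vertex 2.0 6.0 0.5
   vertex 3.0 1.0 1.0
  endloop
 endfacet
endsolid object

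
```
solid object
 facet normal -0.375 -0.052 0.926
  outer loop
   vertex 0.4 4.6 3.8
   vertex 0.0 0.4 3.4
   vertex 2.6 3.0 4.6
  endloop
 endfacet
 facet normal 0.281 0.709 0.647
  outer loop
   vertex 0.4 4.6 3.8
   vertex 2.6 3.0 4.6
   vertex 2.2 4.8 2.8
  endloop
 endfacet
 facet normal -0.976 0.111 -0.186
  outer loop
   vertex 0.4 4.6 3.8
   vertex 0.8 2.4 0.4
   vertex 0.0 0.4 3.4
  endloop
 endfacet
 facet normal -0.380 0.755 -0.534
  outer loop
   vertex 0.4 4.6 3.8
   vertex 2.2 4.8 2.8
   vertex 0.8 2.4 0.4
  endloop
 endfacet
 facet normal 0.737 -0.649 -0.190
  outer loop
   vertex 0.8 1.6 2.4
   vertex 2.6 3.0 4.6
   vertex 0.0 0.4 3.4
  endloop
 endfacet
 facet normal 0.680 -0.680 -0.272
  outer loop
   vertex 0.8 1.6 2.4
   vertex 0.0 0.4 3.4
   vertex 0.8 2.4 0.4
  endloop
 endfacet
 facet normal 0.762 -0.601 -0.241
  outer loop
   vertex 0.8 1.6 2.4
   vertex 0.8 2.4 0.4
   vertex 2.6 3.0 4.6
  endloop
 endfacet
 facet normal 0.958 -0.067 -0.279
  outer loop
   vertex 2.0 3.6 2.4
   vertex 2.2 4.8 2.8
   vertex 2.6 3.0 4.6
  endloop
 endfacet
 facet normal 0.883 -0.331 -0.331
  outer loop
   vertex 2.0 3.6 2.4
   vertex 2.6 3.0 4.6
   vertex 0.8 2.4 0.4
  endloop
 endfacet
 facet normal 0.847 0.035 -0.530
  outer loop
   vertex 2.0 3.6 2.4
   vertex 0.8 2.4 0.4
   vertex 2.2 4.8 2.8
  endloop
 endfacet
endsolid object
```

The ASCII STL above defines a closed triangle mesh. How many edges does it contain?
15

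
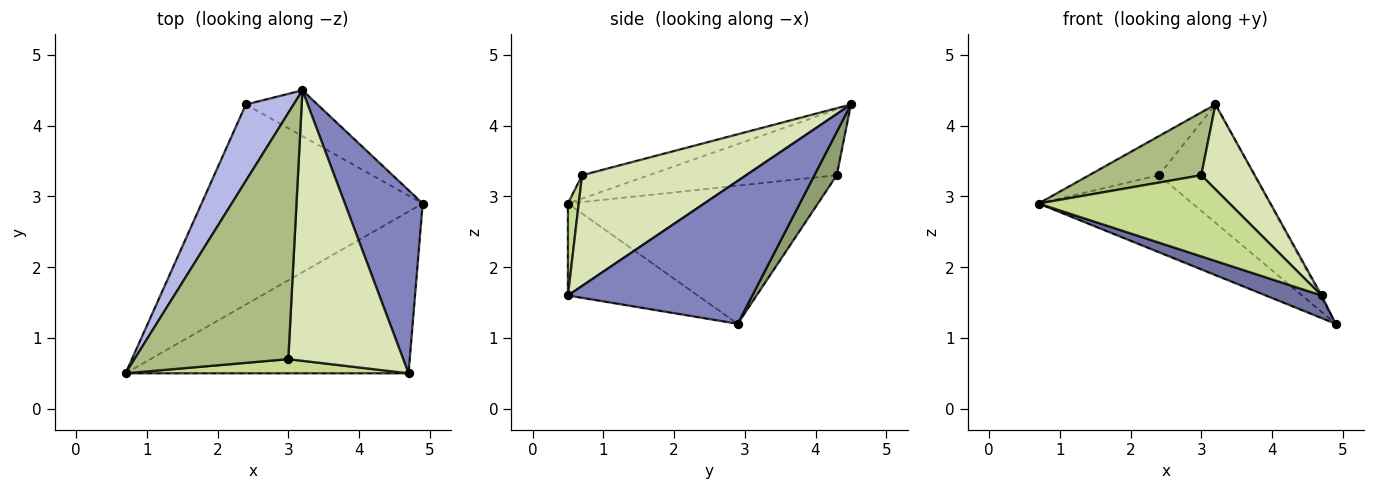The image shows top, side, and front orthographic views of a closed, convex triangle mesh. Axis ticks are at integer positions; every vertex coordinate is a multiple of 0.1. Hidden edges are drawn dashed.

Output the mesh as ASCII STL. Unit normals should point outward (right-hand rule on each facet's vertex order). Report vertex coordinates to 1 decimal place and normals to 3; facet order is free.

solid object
 facet normal -0.306 -0.132 -0.943
  outer loop
   vertex 4.7 0.5 1.6
   vertex 0.7 0.5 2.9
   vertex 4.9 2.9 1.2
  endloop
 endfacet
 facet normal 0.878 0.007 0.478
  outer loop
   vertex 4.7 0.5 1.6
   vertex 4.9 2.9 1.2
   vertex 3.2 4.5 4.3
  endloop
 endfacet
 facet normal -0.504 0.310 -0.806
  outer loop
   vertex 2.4 4.3 3.3
   vertex 4.9 2.9 1.2
   vertex 0.7 0.5 2.9
  endloop
 endfacet
 facet normal -0.775 0.288 0.563
  outer loop
   vertex 2.4 4.3 3.3
   vertex 0.7 0.5 2.9
   vertex 3.2 4.5 4.3
  endloop
 endfacet
 facet normal 0.214 0.911 -0.353
  outer loop
   vertex 2.4 4.3 3.3
   vertex 3.2 4.5 4.3
   vertex 4.9 2.9 1.2
  endloop
 endfacet
 facet normal -0.145 -0.245 0.959
  outer loop
   vertex 3.0 0.7 3.3
   vertex 3.2 4.5 4.3
   vertex 0.7 0.5 2.9
  endloop
 endfacet
 facet normal 0.056 -0.984 0.171
  outer loop
   vertex 3.0 0.7 3.3
   vertex 0.7 0.5 2.9
   vertex 4.7 0.5 1.6
  endloop
 endfacet
 facet normal 0.677 -0.220 0.703
  outer loop
   vertex 3.0 0.7 3.3
   vertex 4.7 0.5 1.6
   vertex 3.2 4.5 4.3
  endloop
 endfacet
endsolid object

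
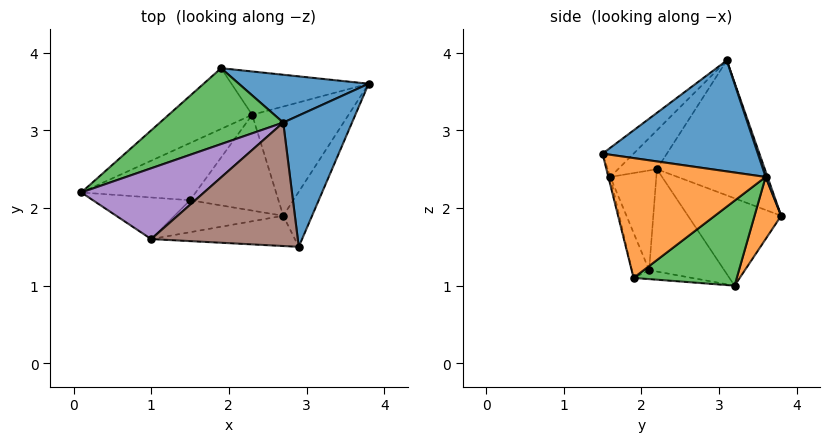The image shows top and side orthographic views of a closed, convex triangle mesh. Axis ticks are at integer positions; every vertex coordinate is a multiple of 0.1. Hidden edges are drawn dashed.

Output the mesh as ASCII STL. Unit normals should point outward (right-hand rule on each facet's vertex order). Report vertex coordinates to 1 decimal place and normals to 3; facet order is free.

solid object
 facet normal 0.816 -0.278 0.506
  outer loop
   vertex 2.7 3.1 3.9
   vertex 2.9 1.5 2.7
   vertex 3.8 3.6 2.4
  endloop
 endfacet
 facet normal 0.887 -0.410 -0.213
  outer loop
   vertex 2.7 1.9 1.1
   vertex 3.8 3.6 2.4
   vertex 2.9 1.5 2.7
  endloop
 endfacet
 facet normal 0.654 0.144 -0.742
  outer loop
   vertex 2.3 3.2 1.0
   vertex 3.8 3.6 2.4
   vertex 2.7 1.9 1.1
  endloop
 endfacet
 facet normal -0.013 -0.970 -0.241
  outer loop
   vertex 1.0 1.6 2.4
   vertex 2.7 1.9 1.1
   vertex 2.9 1.5 2.7
  endloop
 endfacet
 facet normal -0.257 -0.522 0.813
  outer loop
   vertex 1.0 1.6 2.4
   vertex 2.7 3.1 3.9
   vertex 0.1 2.2 2.5
  endloop
 endfacet
 facet normal -0.155 -0.605 0.781
  outer loop
   vertex 1.0 1.6 2.4
   vertex 2.9 1.5 2.7
   vertex 2.7 3.1 3.9
  endloop
 endfacet
 facet normal -0.630 0.330 -0.703
  outer loop
   vertex 1.5 2.1 1.2
   vertex 0.1 2.2 2.5
   vertex 2.3 3.2 1.0
  endloop
 endfacet
 facet normal -0.100 -0.107 -0.989
  outer loop
   vertex 1.5 2.1 1.2
   vertex 2.3 3.2 1.0
   vertex 2.7 1.9 1.1
  endloop
 endfacet
 facet normal -0.517 -0.692 -0.504
  outer loop
   vertex 1.5 2.1 1.2
   vertex 1.0 1.6 2.4
   vertex 0.1 2.2 2.5
  endloop
 endfacet
 facet normal -0.183 -0.878 -0.442
  outer loop
   vertex 1.5 2.1 1.2
   vertex 2.7 1.9 1.1
   vertex 1.0 1.6 2.4
  endloop
 endfacet
 facet normal 0.014 0.945 0.325
  outer loop
   vertex 1.9 3.8 1.9
   vertex 2.7 3.1 3.9
   vertex 3.8 3.6 2.4
  endloop
 endfacet
 facet normal 0.215 0.854 -0.474
  outer loop
   vertex 1.9 3.8 1.9
   vertex 3.8 3.6 2.4
   vertex 2.3 3.2 1.0
  endloop
 endfacet
 facet normal -0.501 0.735 0.457
  outer loop
   vertex 1.9 3.8 1.9
   vertex 0.1 2.2 2.5
   vertex 2.7 3.1 3.9
  endloop
 endfacet
 facet normal -0.632 0.485 -0.604
  outer loop
   vertex 1.9 3.8 1.9
   vertex 2.3 3.2 1.0
   vertex 0.1 2.2 2.5
  endloop
 endfacet
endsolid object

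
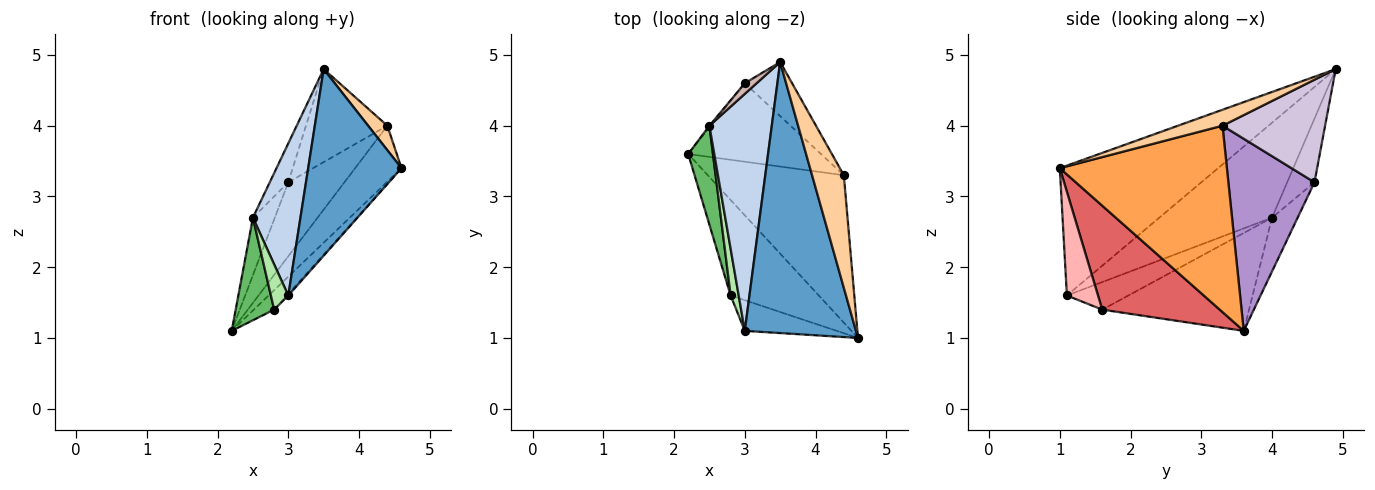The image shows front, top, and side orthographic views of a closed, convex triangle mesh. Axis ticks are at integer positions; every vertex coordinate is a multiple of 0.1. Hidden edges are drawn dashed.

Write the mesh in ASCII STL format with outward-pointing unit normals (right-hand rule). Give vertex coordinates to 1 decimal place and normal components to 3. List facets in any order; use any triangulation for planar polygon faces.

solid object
 facet normal -0.693 -0.409 0.594
  outer loop
   vertex 3.0 1.1 1.6
   vertex 4.6 1.0 3.4
   vertex 3.5 4.9 4.8
  endloop
 endfacet
 facet normal -0.788 -0.332 0.518
  outer loop
   vertex 3.0 1.1 1.6
   vertex 3.5 4.9 4.8
   vertex 2.5 4.0 2.7
  endloop
 endfacet
 facet normal 0.788 0.219 -0.575
  outer loop
   vertex 4.4 3.3 4.0
   vertex 4.6 1.0 3.4
   vertex 2.2 3.6 1.1
  endloop
 endfacet
 facet normal 0.441 -0.190 0.877
  outer loop
   vertex 4.4 3.3 4.0
   vertex 3.5 4.9 4.8
   vertex 4.6 1.0 3.4
  endloop
 endfacet
 facet normal -0.940 -0.246 0.238
  outer loop
   vertex 2.8 1.6 1.4
   vertex 2.5 4.0 2.7
   vertex 2.2 3.6 1.1
  endloop
 endfacet
 facet normal -0.926 -0.262 0.271
  outer loop
   vertex 2.8 1.6 1.4
   vertex 3.0 1.1 1.6
   vertex 2.5 4.0 2.7
  endloop
 endfacet
 facet normal 0.756 0.131 -0.641
  outer loop
   vertex 2.8 1.6 1.4
   vertex 2.2 3.6 1.1
   vertex 4.6 1.0 3.4
  endloop
 endfacet
 facet normal 0.748 0.034 -0.663
  outer loop
   vertex 2.8 1.6 1.4
   vertex 4.6 1.0 3.4
   vertex 3.0 1.1 1.6
  endloop
 endfacet
 facet normal 0.725 0.472 -0.501
  outer loop
   vertex 3.0 4.6 3.2
   vertex 4.4 3.3 4.0
   vertex 2.2 3.6 1.1
  endloop
 endfacet
 facet normal 0.737 0.584 -0.340
  outer loop
   vertex 3.0 4.6 3.2
   vertex 3.5 4.9 4.8
   vertex 4.4 3.3 4.0
  endloop
 endfacet
 facet normal -0.760 0.650 -0.020
  outer loop
   vertex 3.0 4.6 3.2
   vertex 2.2 3.6 1.1
   vertex 2.5 4.0 2.7
  endloop
 endfacet
 facet normal -0.818 0.555 0.151
  outer loop
   vertex 3.0 4.6 3.2
   vertex 2.5 4.0 2.7
   vertex 3.5 4.9 4.8
  endloop
 endfacet
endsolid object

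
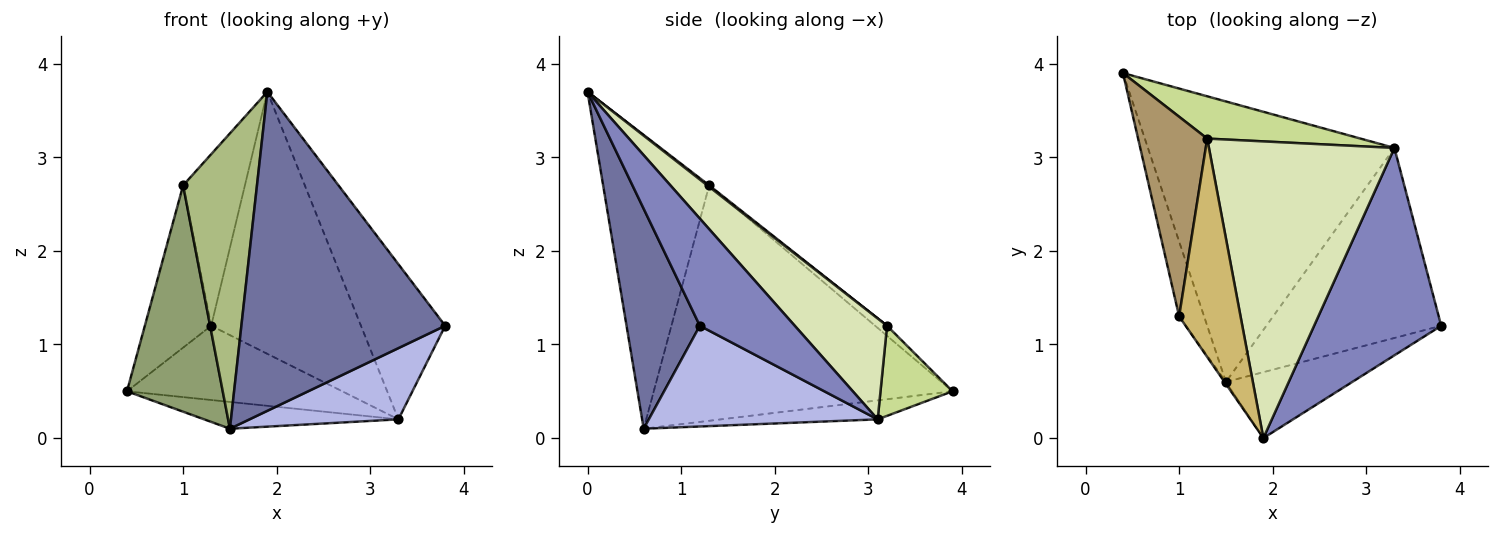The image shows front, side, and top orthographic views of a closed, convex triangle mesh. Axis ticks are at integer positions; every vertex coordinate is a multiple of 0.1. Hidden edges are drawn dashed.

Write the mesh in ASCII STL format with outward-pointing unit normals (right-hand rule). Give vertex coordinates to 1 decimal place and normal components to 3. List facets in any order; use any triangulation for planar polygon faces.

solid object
 facet normal 0.332 -0.924 -0.191
  outer loop
   vertex 1.5 0.6 0.1
   vertex 3.8 1.2 1.2
   vertex 1.9 0.0 3.7
  endloop
 endfacet
 facet normal 0.560 0.497 0.664
  outer loop
   vertex 3.3 3.1 0.2
   vertex 1.9 0.0 3.7
   vertex 3.8 1.2 1.2
  endloop
 endfacet
 facet normal -0.077 0.095 -0.993
  outer loop
   vertex 3.3 3.1 0.2
   vertex 1.5 0.6 0.1
   vertex 0.4 3.9 0.5
  endloop
 endfacet
 facet normal 0.475 -0.309 -0.824
  outer loop
   vertex 3.3 3.1 0.2
   vertex 3.8 1.2 1.2
   vertex 1.5 0.6 0.1
  endloop
 endfacet
 facet normal -0.947 -0.304 -0.100
  outer loop
   vertex 1.0 1.3 2.7
   vertex 0.4 3.9 0.5
   vertex 1.5 0.6 0.1
  endloop
 endfacet
 facet normal -0.821 -0.571 -0.004
  outer loop
   vertex 1.0 1.3 2.7
   vertex 1.5 0.6 0.1
   vertex 1.9 0.0 3.7
  endloop
 endfacet
 facet normal 0.279 0.834 0.475
  outer loop
   vertex 1.3 3.2 1.2
   vertex 3.3 3.1 0.2
   vertex 0.4 3.9 0.5
  endloop
 endfacet
 facet normal 0.378 0.613 0.694
  outer loop
   vertex 1.3 3.2 1.2
   vertex 1.9 0.0 3.7
   vertex 3.3 3.1 0.2
  endloop
 endfacet
 facet normal -0.112 0.627 0.771
  outer loop
   vertex 1.3 3.2 1.2
   vertex 0.4 3.9 0.5
   vertex 1.0 1.3 2.7
  endloop
 endfacet
 facet normal 0.019 0.618 0.786
  outer loop
   vertex 1.3 3.2 1.2
   vertex 1.0 1.3 2.7
   vertex 1.9 0.0 3.7
  endloop
 endfacet
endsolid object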